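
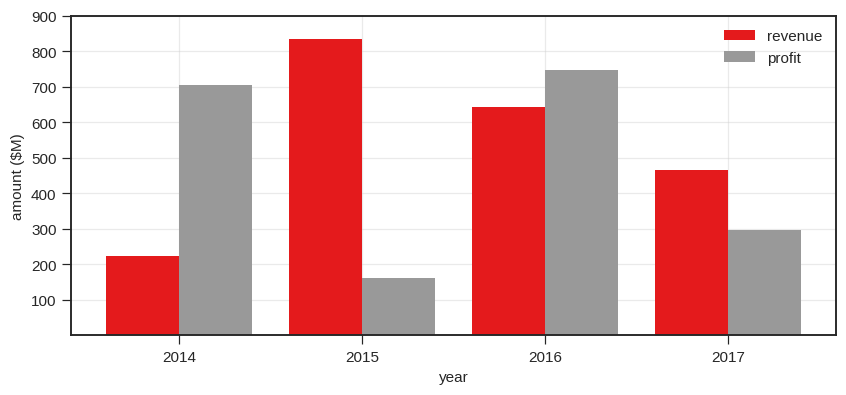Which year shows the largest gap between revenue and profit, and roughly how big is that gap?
2015, ≈ 600 $M

2015: revenue ≈ 800, profit ≈ 200 → gap ≈ 600. Next-largest (2014) is only ≈ 500.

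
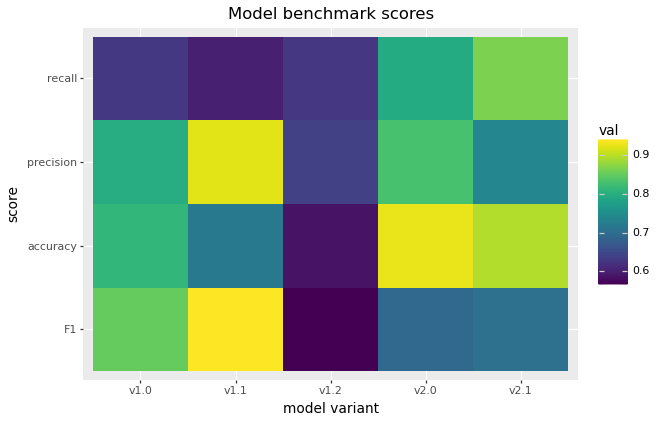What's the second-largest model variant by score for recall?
Top 3 for recall: v2.1 ≈ 0.85, v2.0 ≈ 0.80, v1.0 ≈ 0.65.

v2.0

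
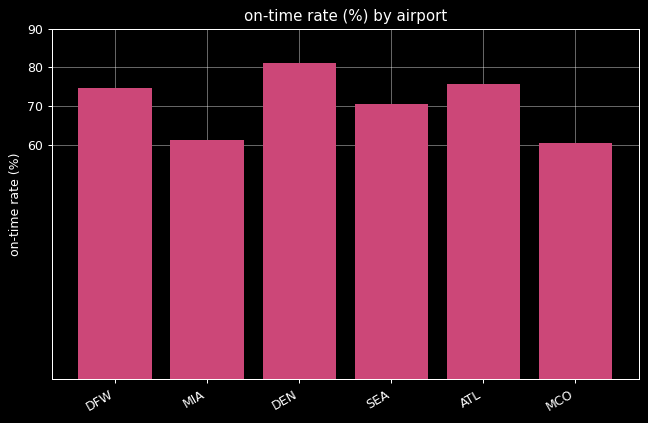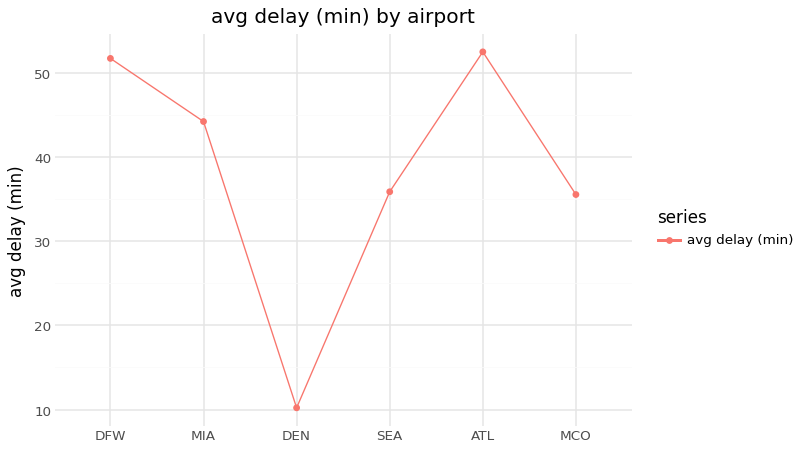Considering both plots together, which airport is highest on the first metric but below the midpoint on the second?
DEN

Chart 2 median avg delay (min) ≈ 40; below-median airports: DEN, SEA, MCO. Among those, DEN has the highest on-time rate (%) (≈ 80).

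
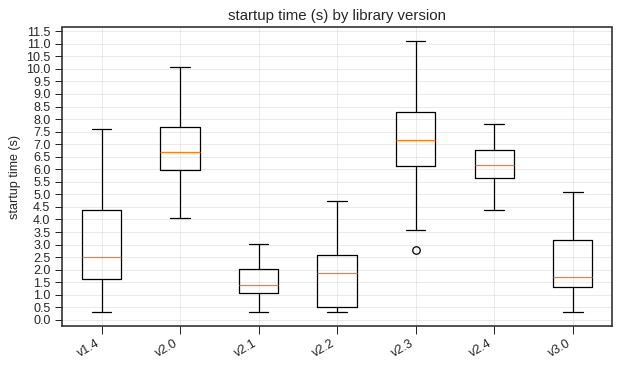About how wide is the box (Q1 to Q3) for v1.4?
≈ 3.0

Q3 ≈ 4.5, Q1 ≈ 1.5; IQR ≈ 3.0.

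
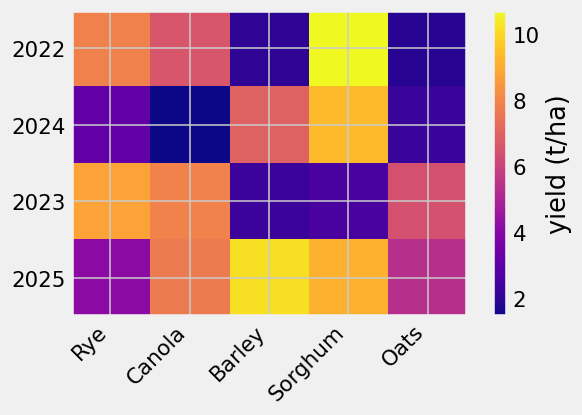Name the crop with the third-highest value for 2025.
Top 4 for 2025: Barley ≈ 10, Sorghum ≈ 9, Canola ≈ 8, Oats ≈ 5.

Canola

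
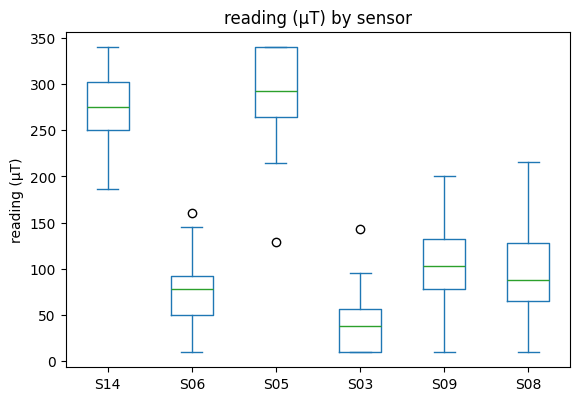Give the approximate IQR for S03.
Q3 ≈ 50, Q1 ≈ 0; IQR ≈ 50.

≈ 50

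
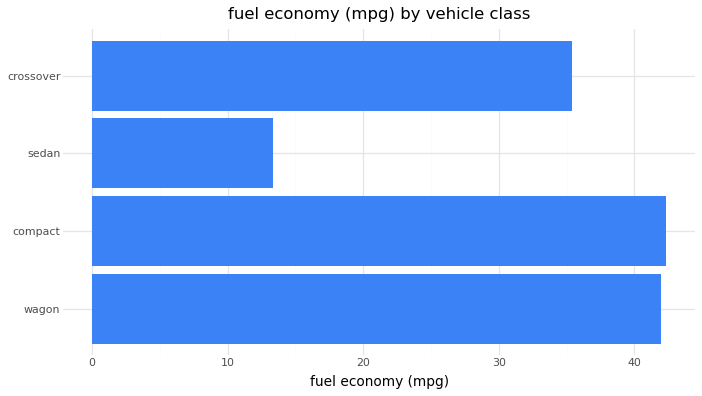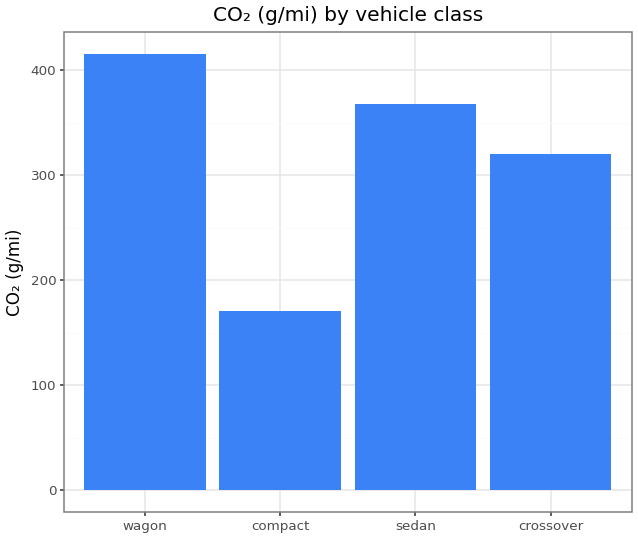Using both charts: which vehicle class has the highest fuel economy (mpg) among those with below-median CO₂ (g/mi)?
compact

Chart 2 median CO₂ (g/mi) ≈ 350; below-median vehicle classes: compact, crossover. Among those, compact has the highest fuel economy (mpg) (≈ 40).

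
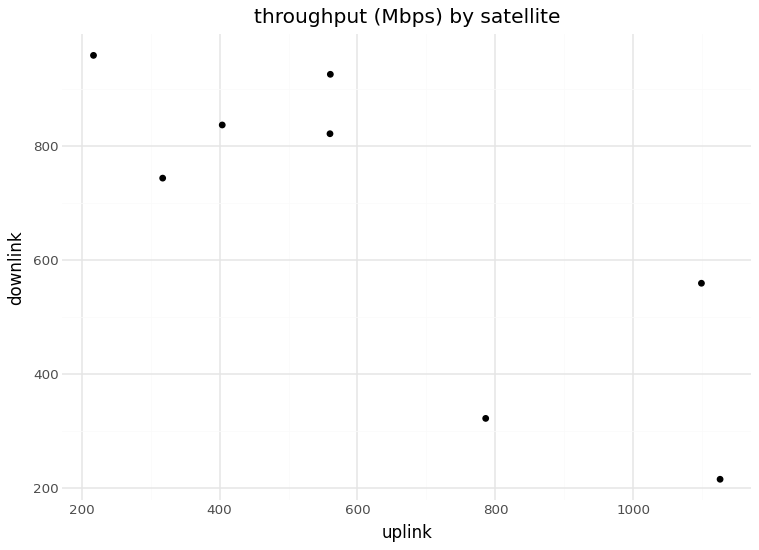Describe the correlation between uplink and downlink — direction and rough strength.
negative, strong

Points are negatively correlated; strong (|r| ≈ 0.8).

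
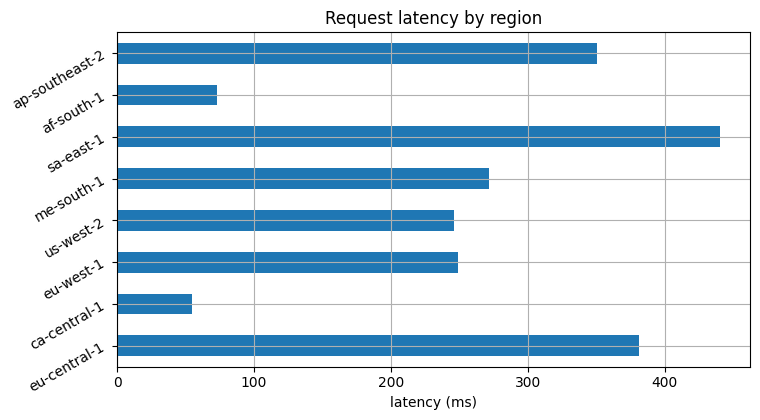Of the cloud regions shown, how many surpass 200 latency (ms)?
6

Above 200: eu-central-1, eu-west-1, us-west-2, me-south-1, sa-east-1, ap-southeast-2.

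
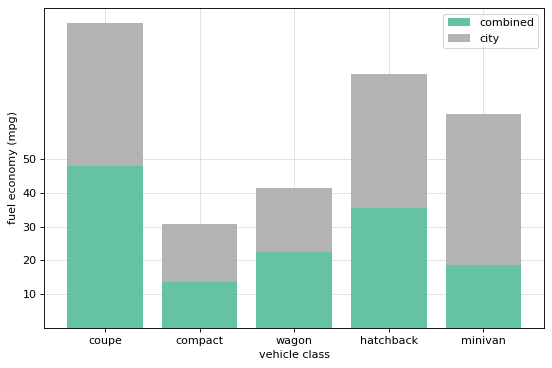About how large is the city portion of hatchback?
city top ≈ 80, bottom ≈ 40; segment ≈ 40.

≈ 40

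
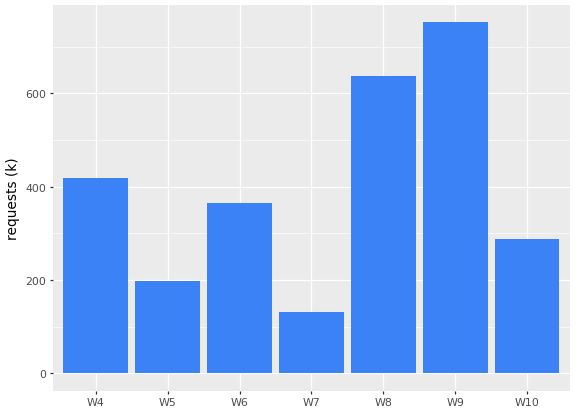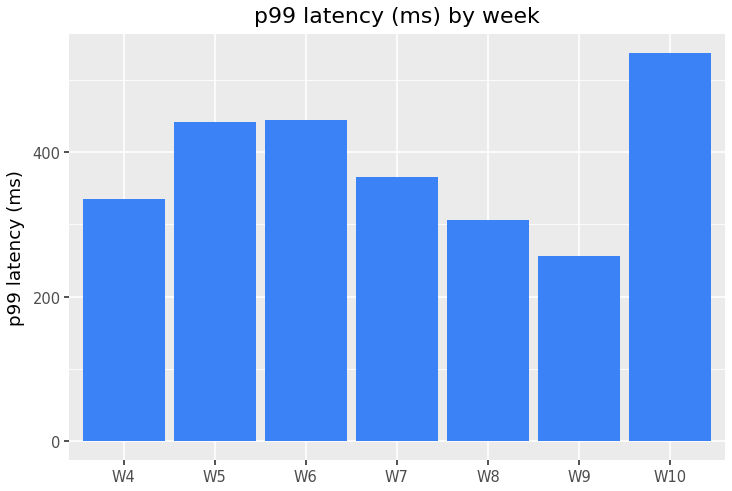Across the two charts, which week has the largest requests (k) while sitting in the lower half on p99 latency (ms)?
W9

Chart 2 median p99 latency (ms) ≈ 350; below-median weeks: W4, W8, W9. Among those, W9 has the highest requests (k) (≈ 800).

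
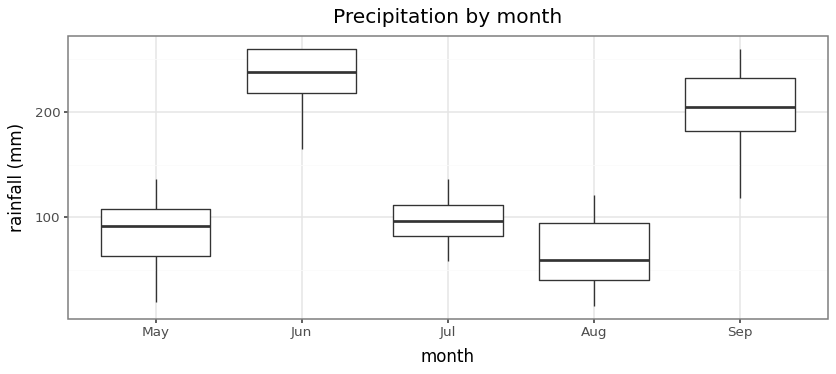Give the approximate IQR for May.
Q3 ≈ 100, Q1 ≈ 60; IQR ≈ 40.

≈ 40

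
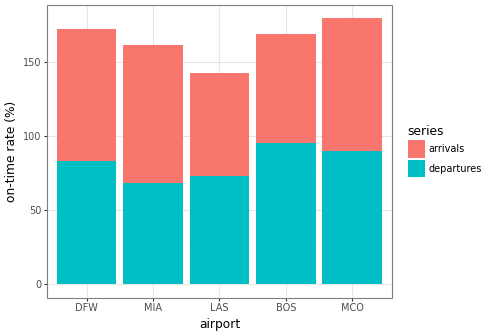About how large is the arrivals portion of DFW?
≈ 100

arrivals top ≈ 180, bottom ≈ 80; segment ≈ 100.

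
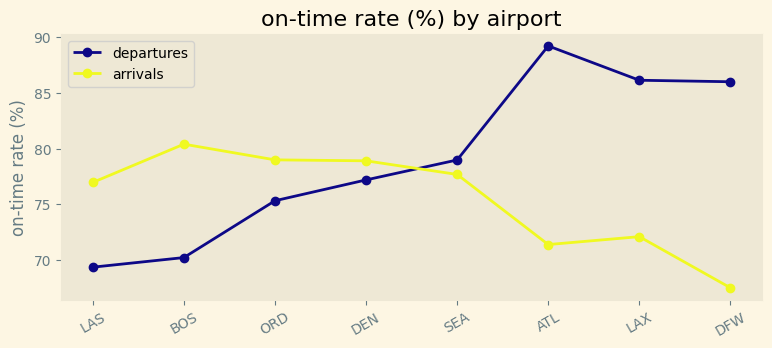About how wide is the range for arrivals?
≈ 12

Max BOS ≈ 80, min DFW ≈ 68; range ≈ 12.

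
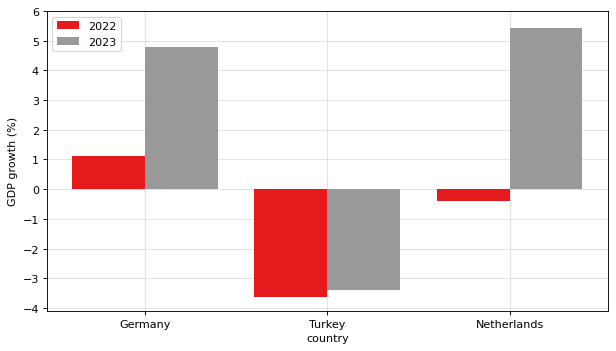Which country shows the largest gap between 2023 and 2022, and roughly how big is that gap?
Netherlands, ≈ 5 %

Netherlands: 2023 ≈ 5, 2022 ≈ 0 → gap ≈ 5. Next-largest (Germany) is only ≈ 4.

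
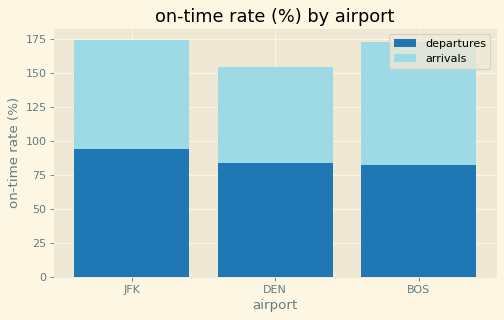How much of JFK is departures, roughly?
departures top ≈ 100, bottom ≈ 0; segment ≈ 100.

≈ 100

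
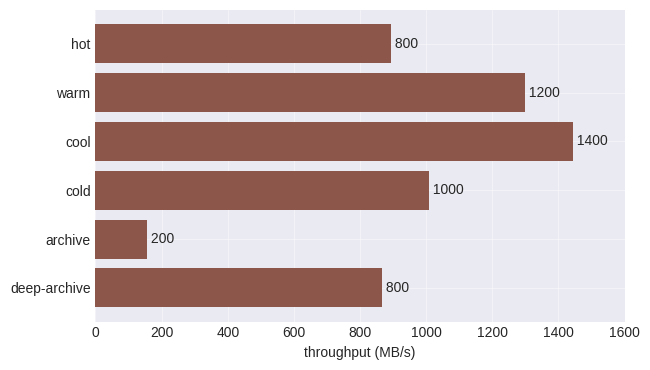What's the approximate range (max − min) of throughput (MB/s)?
Max cool ≈ 1400, min archive ≈ 200; range ≈ 1200.

≈ 1200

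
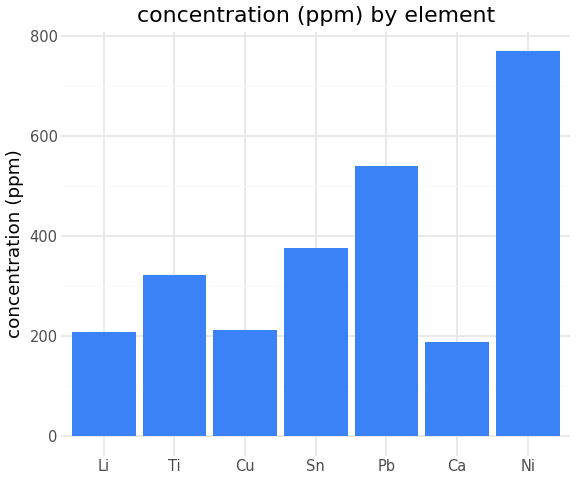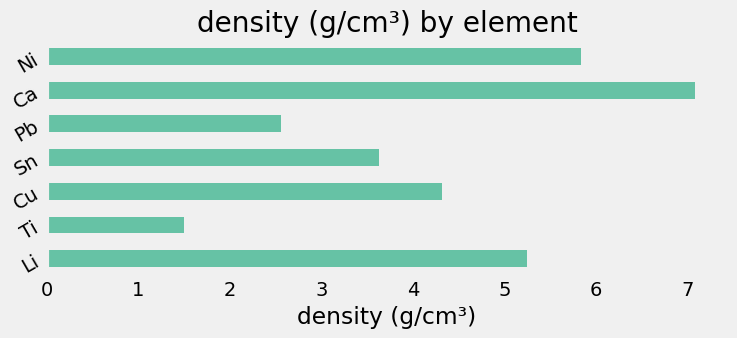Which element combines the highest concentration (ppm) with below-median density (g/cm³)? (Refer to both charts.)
Pb

Chart 2 median density (g/cm³) ≈ 4; below-median elements: Ti, Sn, Pb. Among those, Pb has the highest concentration (ppm) (≈ 500).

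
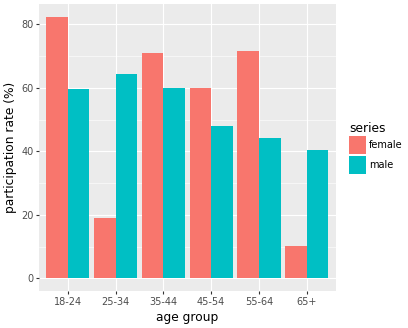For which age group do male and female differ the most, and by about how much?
25-34, ≈ 40 %

25-34: male ≈ 60, female ≈ 20 → gap ≈ 40. Next-largest (65+) is only ≈ 30.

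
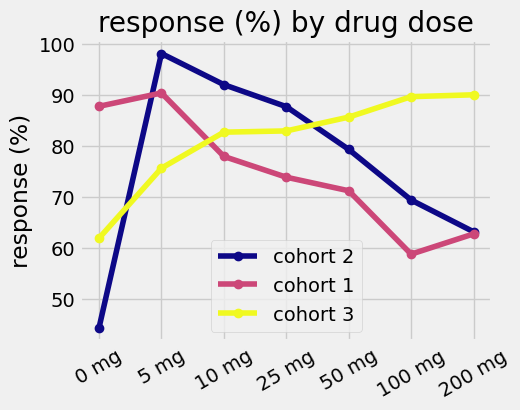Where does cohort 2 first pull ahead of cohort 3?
5 mg

0 mg: cohort 2 ≈ 45 vs cohort 3 ≈ 60 (not yet); 5 mg: cohort 2 ≈ 100 vs cohort 3 ≈ 75 (first crossover).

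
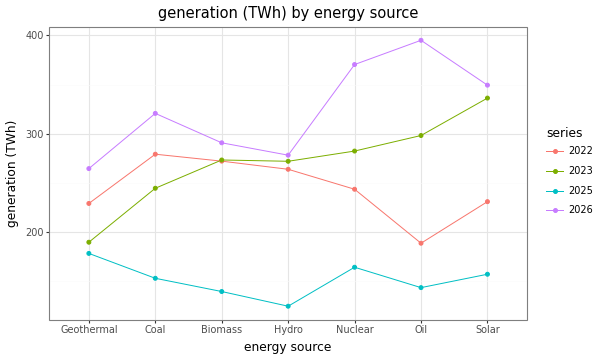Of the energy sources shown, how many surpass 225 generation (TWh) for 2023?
6

Above 225: Coal, Biomass, Hydro, Nuclear, Oil, Solar.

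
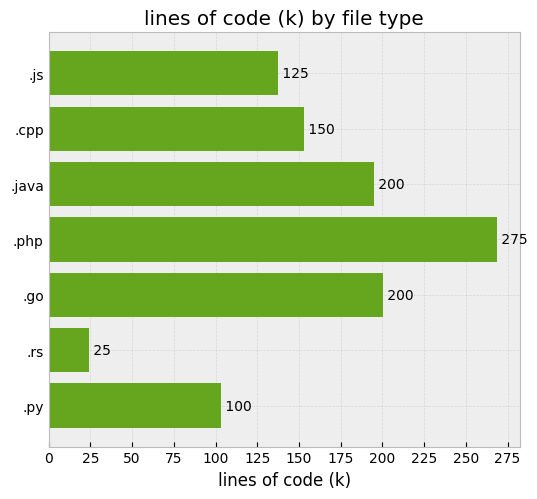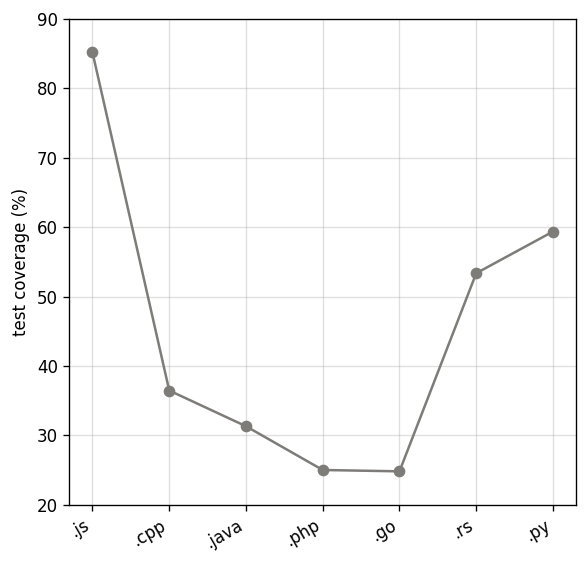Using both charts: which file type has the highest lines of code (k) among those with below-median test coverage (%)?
Chart 2 median test coverage (%) ≈ 40; below-median file types: .java, .php, .go. Among those, .php has the highest lines of code (k) (≈ 275).

.php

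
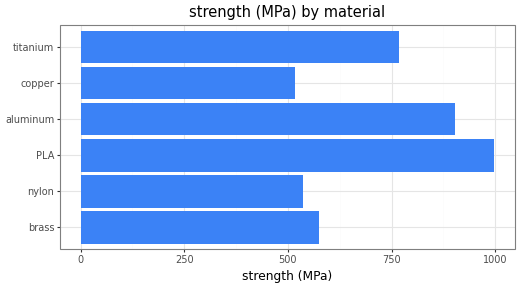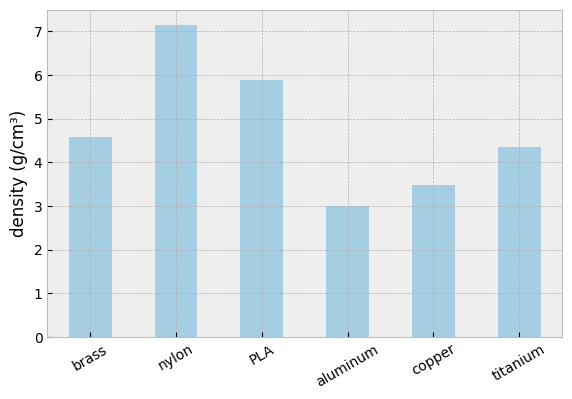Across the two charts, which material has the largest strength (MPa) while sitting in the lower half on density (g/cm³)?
aluminum

Chart 2 median density (g/cm³) ≈ 4; below-median materials: aluminum, copper, titanium. Among those, aluminum has the highest strength (MPa) (≈ 900).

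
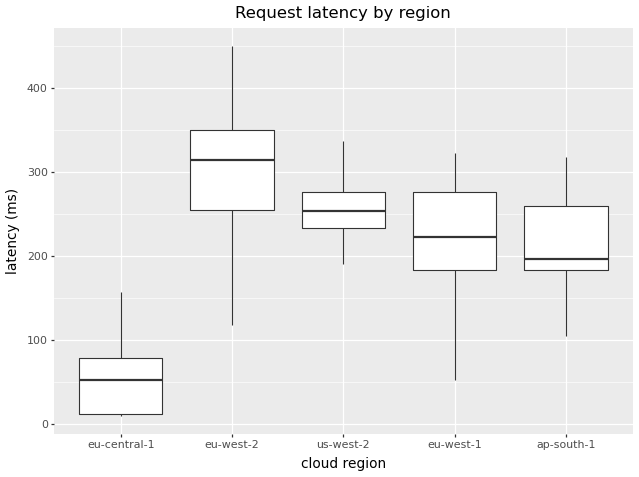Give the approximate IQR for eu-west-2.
Q3 ≈ 350, Q1 ≈ 250; IQR ≈ 100.

≈ 100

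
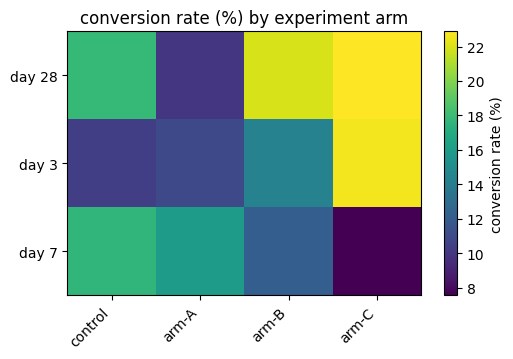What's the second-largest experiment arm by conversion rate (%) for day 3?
arm-B

Top 3 for day 3: arm-C ≈ 22, arm-B ≈ 14, arm-A ≈ 10.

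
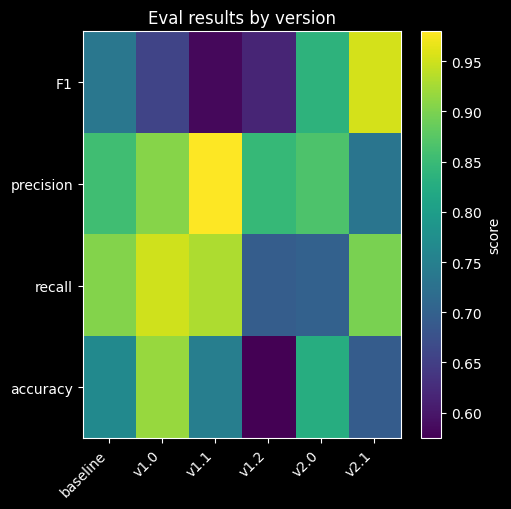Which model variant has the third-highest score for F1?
Top 4 for F1: v2.1 ≈ 0.95, v2.0 ≈ 0.85, baseline ≈ 0.75, v1.0 ≈ 0.65.

baseline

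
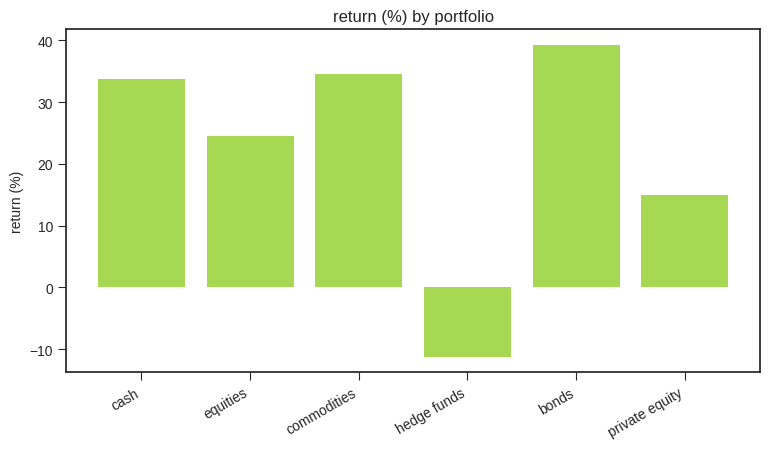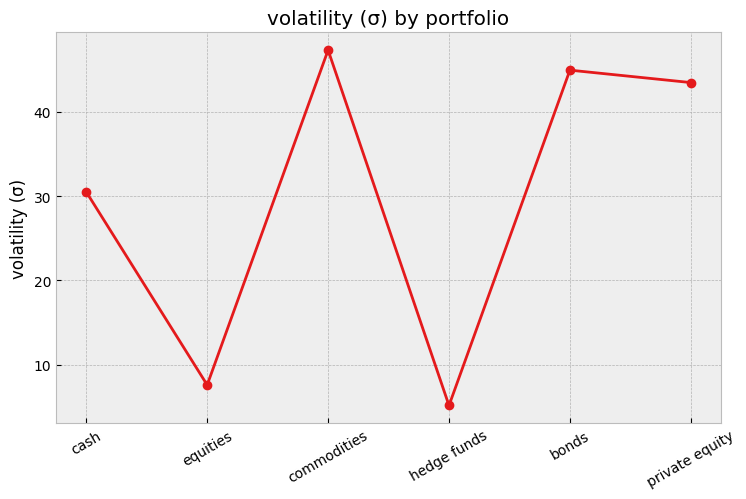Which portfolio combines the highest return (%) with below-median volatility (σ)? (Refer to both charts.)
Chart 2 median volatility (σ) ≈ 35; below-median portfolios: cash, equities, hedge funds. Among those, cash has the highest return (%) (≈ 35).

cash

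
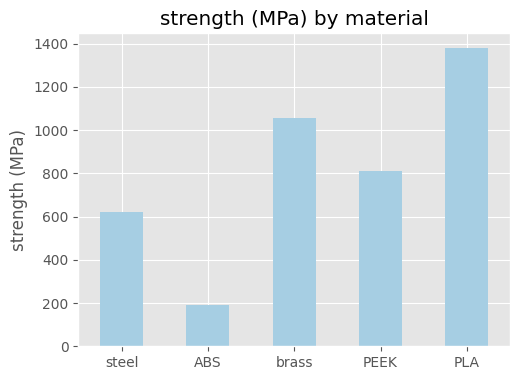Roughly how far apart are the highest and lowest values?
Max PLA ≈ 1400, min ABS ≈ 200; range ≈ 1200.

≈ 1200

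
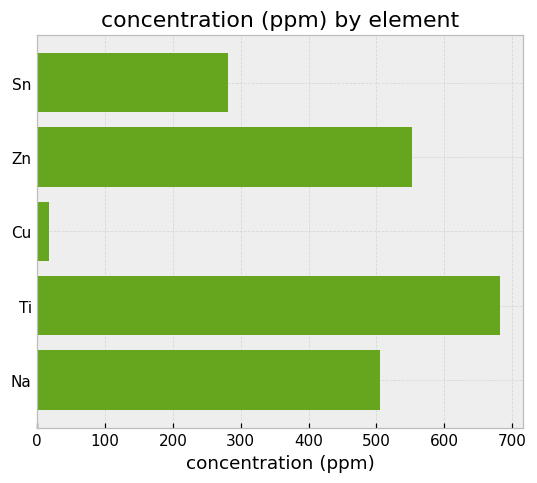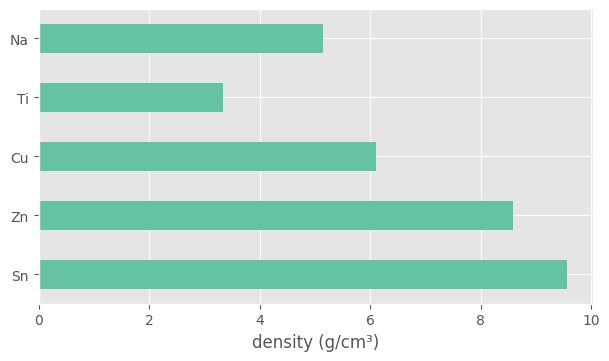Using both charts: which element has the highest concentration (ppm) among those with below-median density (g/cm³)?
Chart 2 median density (g/cm³) ≈ 6; below-median elements: Ti, Na. Among those, Ti has the highest concentration (ppm) (≈ 700).

Ti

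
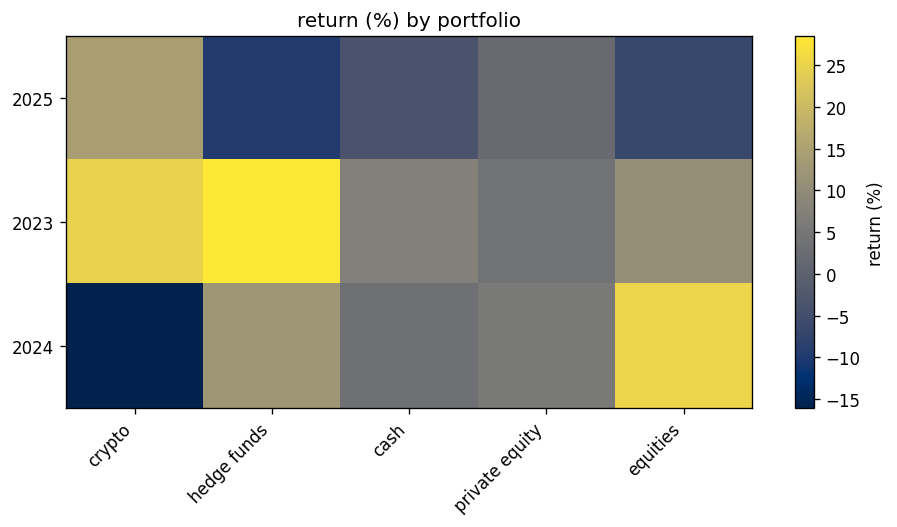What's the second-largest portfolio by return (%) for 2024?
hedge funds

Top 3 for 2024: equities ≈ 25, hedge funds ≈ 15, private equity ≈ 5.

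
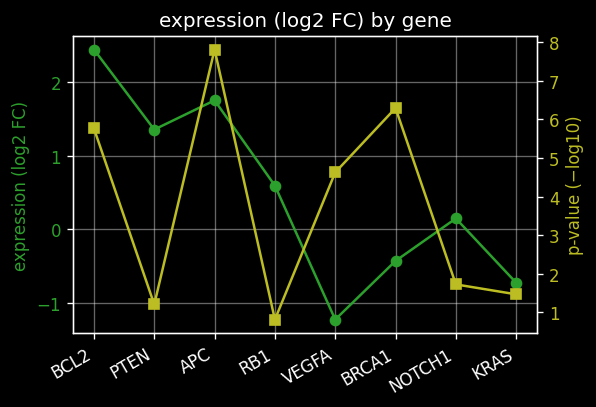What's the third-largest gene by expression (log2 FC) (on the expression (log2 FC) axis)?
PTEN

Top 4 (on the expression (log2 FC) axis): BCL2 ≈ 2.5, APC ≈ 2.0, PTEN ≈ 1.5, RB1 ≈ 0.5.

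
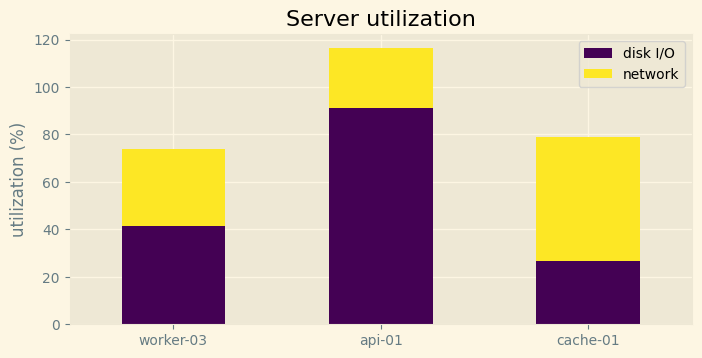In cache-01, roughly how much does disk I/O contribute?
≈ 30

disk I/O top ≈ 30, bottom ≈ 0; segment ≈ 30.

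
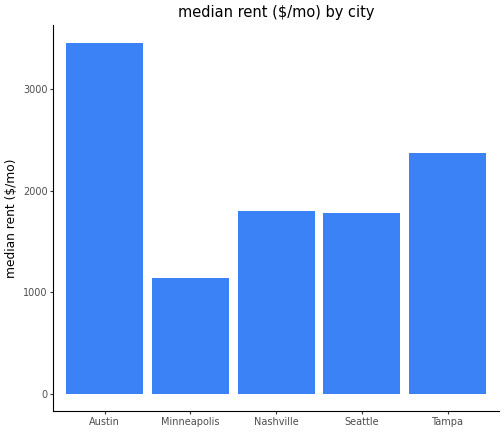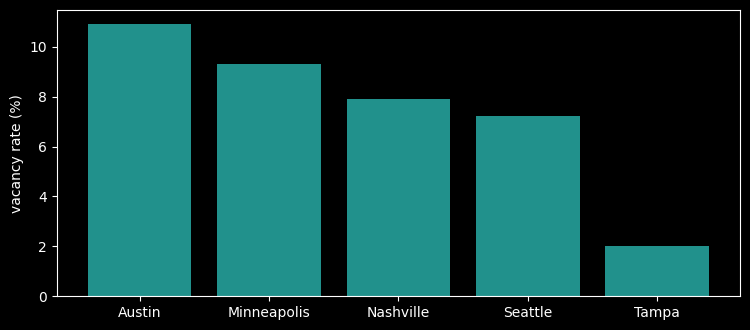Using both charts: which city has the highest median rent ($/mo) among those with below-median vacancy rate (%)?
Chart 2 median vacancy rate (%) ≈ 8; below-median cities: Seattle, Tampa. Among those, Tampa has the highest median rent ($/mo) (≈ 2500).

Tampa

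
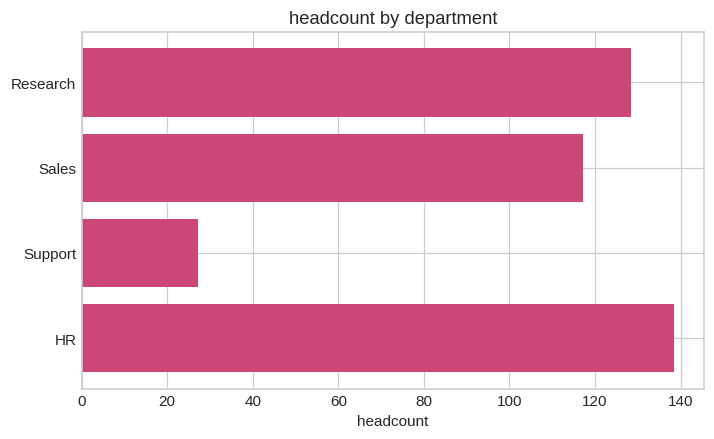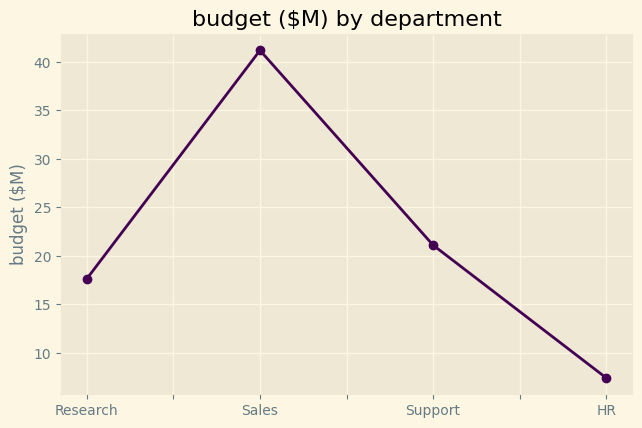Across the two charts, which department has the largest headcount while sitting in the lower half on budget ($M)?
HR

Chart 2 median budget ($M) ≈ 20; below-median departments: Research, HR. Among those, HR has the highest headcount (≈ 140).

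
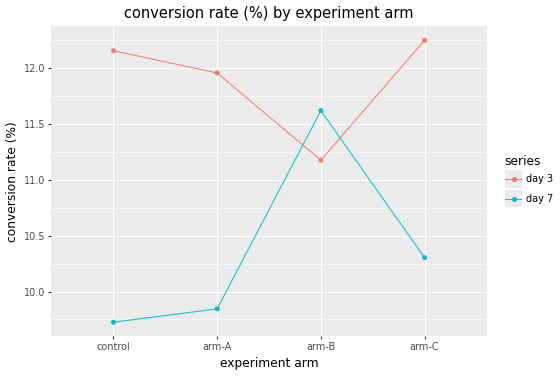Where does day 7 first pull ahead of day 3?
arm-B

arm-A: day 7 ≈ 10.0 vs day 3 ≈ 12.0 (not yet); arm-B: day 7 ≈ 11.5 vs day 3 ≈ 11.0 (first crossover).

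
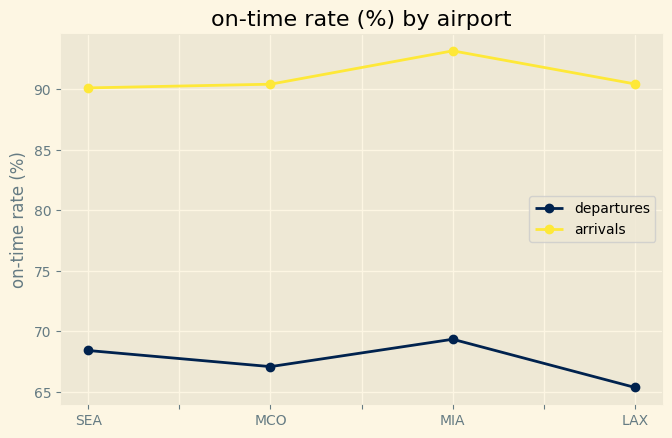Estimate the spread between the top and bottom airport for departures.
≈ 5

Max MIA ≈ 70, min LAX ≈ 65; range ≈ 5.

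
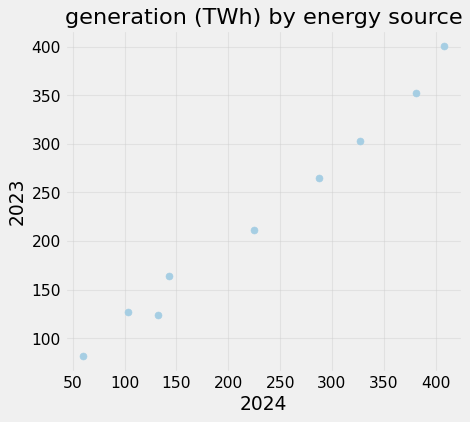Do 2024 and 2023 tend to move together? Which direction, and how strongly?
positive, strong

Points are positively correlated; strong (|r| ≈ 1.0).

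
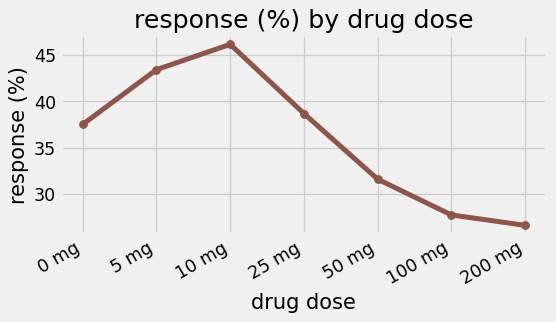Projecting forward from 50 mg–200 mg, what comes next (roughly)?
≈ 23

Last three: 32, 28, 26 → slope ≈ -3/step → next ≈ 23.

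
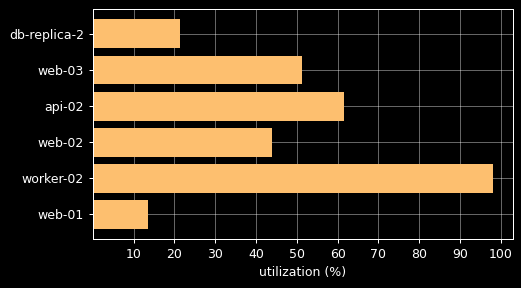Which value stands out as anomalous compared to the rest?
worker-02 ≈ 100; the rest sit between ≈ 10 and ≈ 60.

worker-02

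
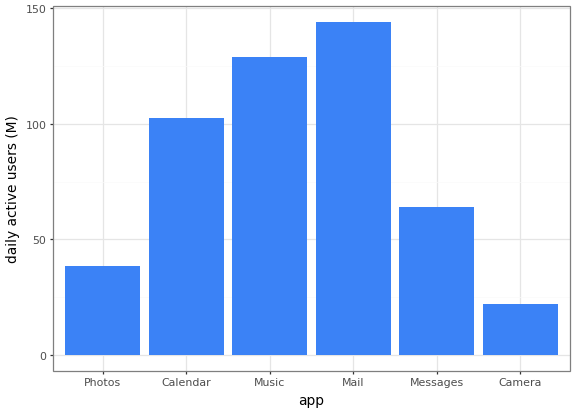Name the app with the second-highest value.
Music

Top 3: Mail ≈ 140, Music ≈ 120, Calendar ≈ 100.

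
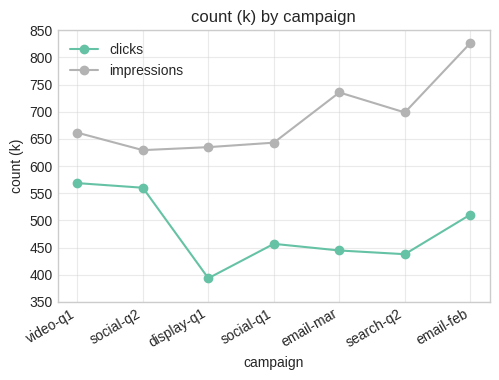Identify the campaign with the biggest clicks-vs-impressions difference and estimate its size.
email-feb, ≈ 350 k

email-feb: clicks ≈ 500, impressions ≈ 850 → gap ≈ 350. Next-largest (email-mar) is only ≈ 300.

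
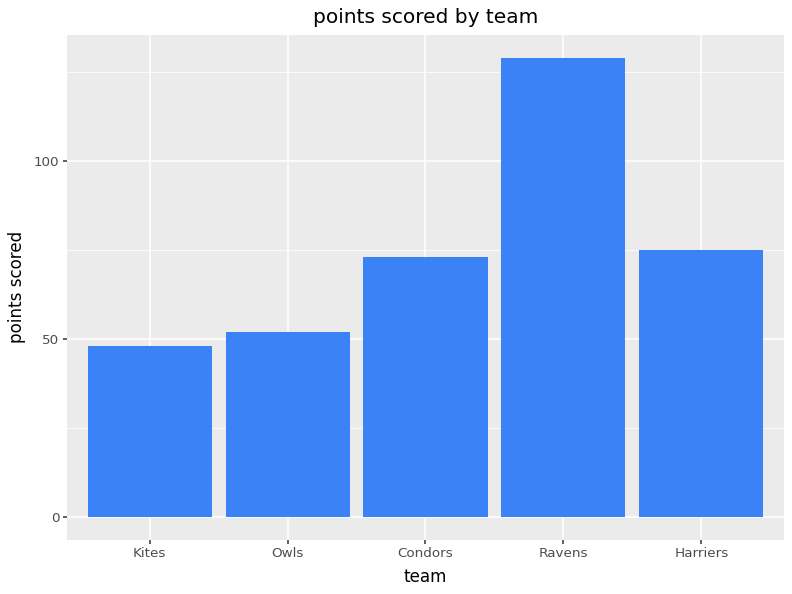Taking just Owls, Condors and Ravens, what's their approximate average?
≈ 87

(60 + 80 + 120) / 3 ≈ 87.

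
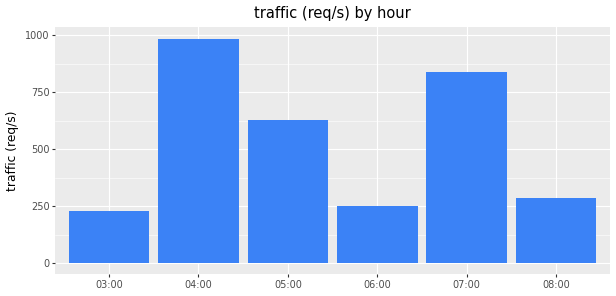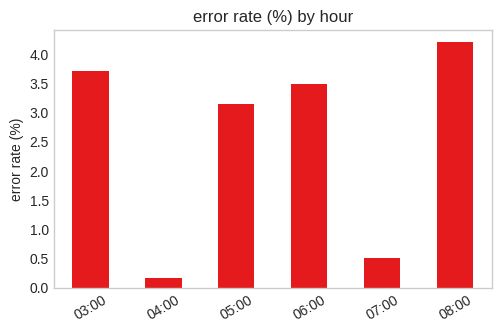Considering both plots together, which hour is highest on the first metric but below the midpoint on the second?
Chart 2 median error rate (%) ≈ 3.5; below-median hours: 04:00, 05:00, 07:00. Among those, 04:00 has the highest traffic (req/s) (≈ 1000).

04:00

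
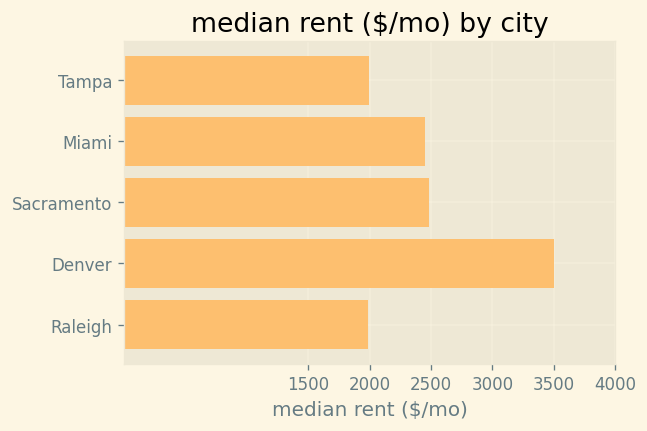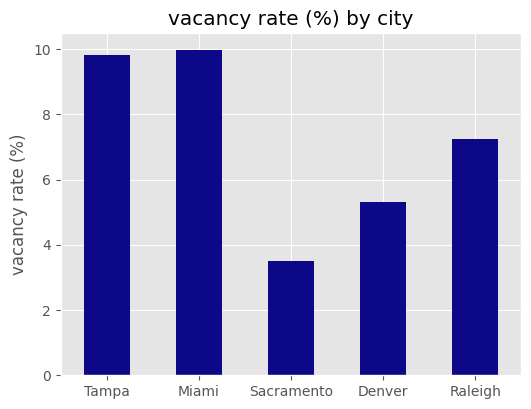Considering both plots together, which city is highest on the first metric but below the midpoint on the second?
Denver

Chart 2 median vacancy rate (%) ≈ 7; below-median cities: Sacramento, Denver. Among those, Denver has the highest median rent ($/mo) (≈ 3500).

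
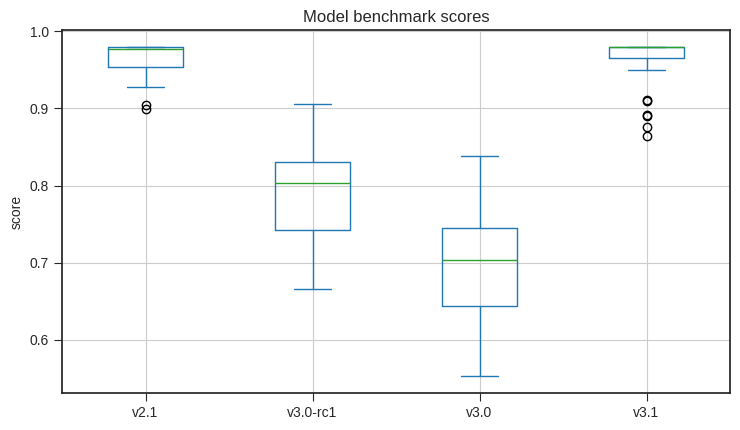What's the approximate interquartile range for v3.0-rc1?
Q3 ≈ 0.85, Q1 ≈ 0.75; IQR ≈ 0.10.

≈ 0.10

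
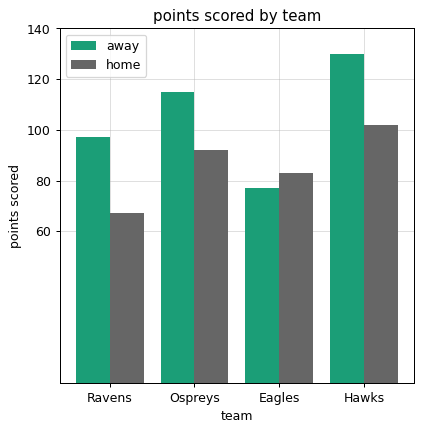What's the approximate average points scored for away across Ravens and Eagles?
≈ 90

(100 + 80) / 2 ≈ 90.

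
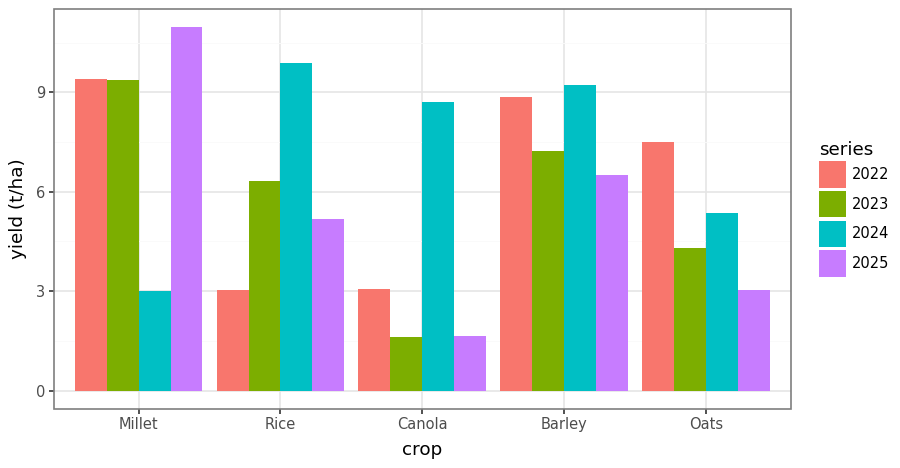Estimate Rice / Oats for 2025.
≈ 1.67×

Rice ≈ 5, Oats ≈ 3; 5/3 ≈ 1.67.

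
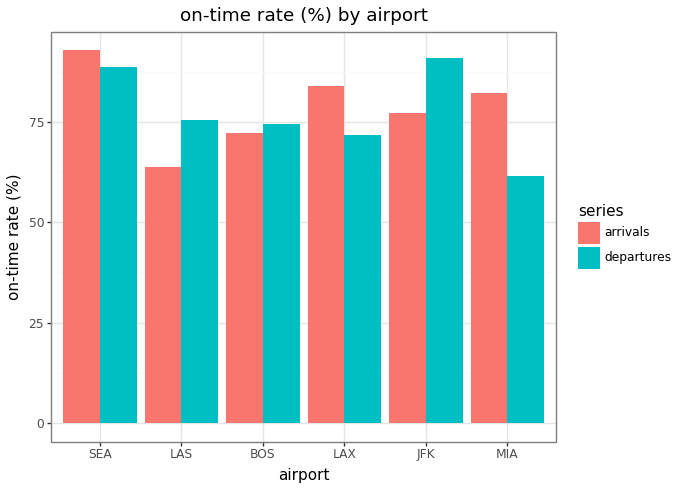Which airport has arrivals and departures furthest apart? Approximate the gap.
MIA, ≈ 20 %

MIA: arrivals ≈ 80, departures ≈ 60 → gap ≈ 20. Next-largest (JFK) is only ≈ 10.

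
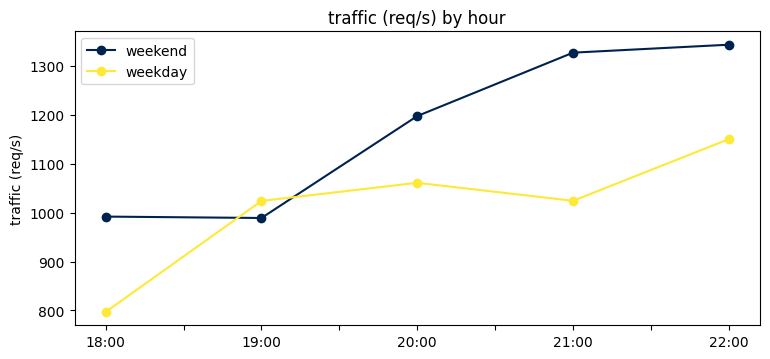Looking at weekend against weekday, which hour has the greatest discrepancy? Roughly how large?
21:00: weekend ≈ 1350, weekday ≈ 1000 → gap ≈ 350. Next-largest (18:00) is only ≈ 200.

21:00, ≈ 350 req/s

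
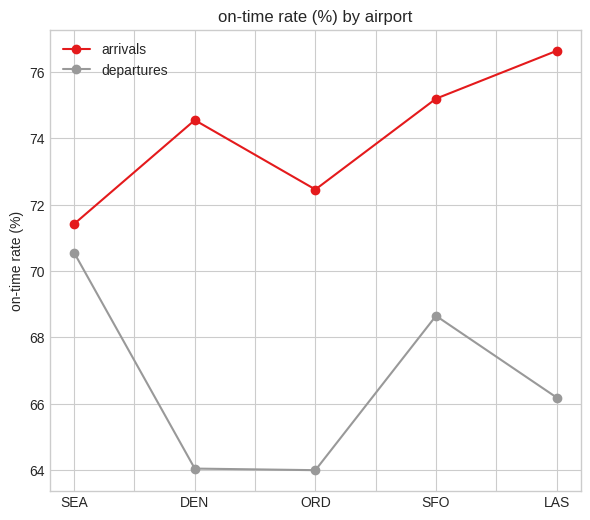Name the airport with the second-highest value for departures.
SFO

Top 3 for departures: SEA ≈ 70, SFO ≈ 68, LAS ≈ 66.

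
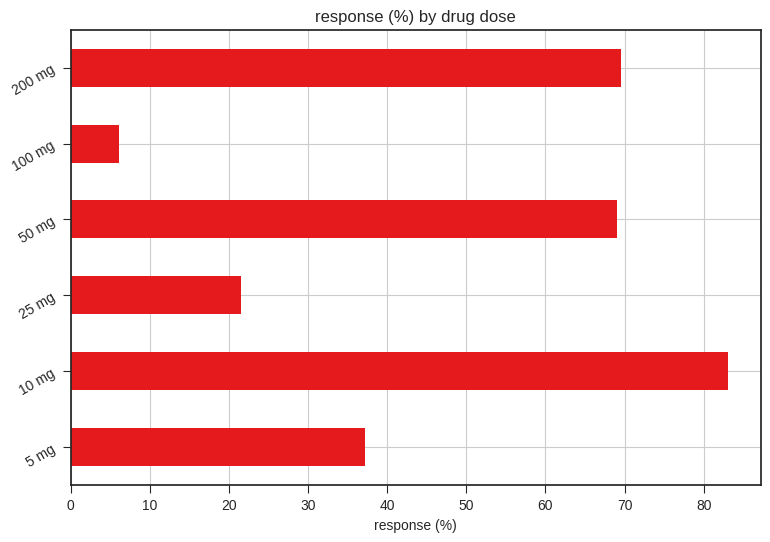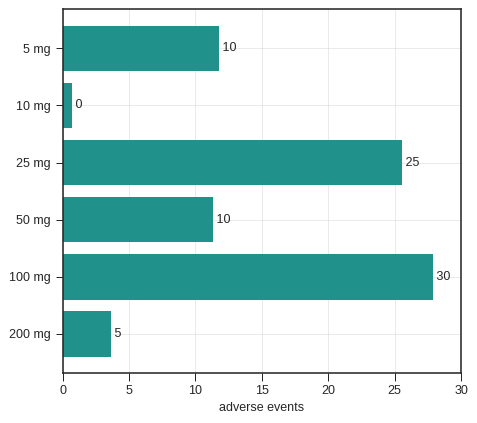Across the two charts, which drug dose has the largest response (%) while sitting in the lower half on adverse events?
10 mg

Chart 2 median adverse events ≈ 10; below-median drug doses: 10 mg, 50 mg, 200 mg. Among those, 10 mg has the highest response (%) (≈ 80).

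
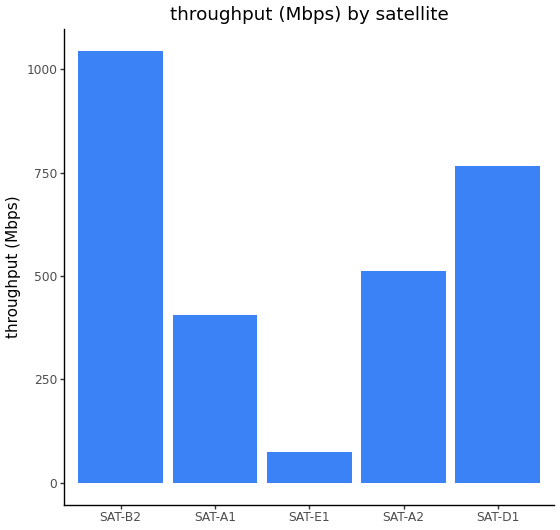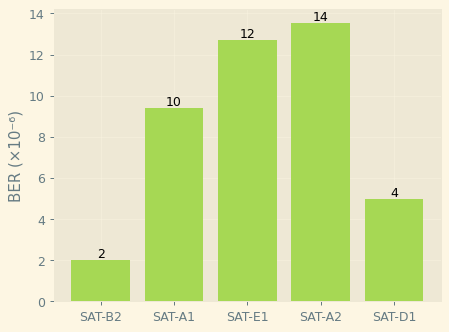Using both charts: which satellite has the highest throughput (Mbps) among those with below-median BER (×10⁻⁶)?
Chart 2 median BER (×10⁻⁶) ≈ 10; below-median satellites: SAT-B2, SAT-D1. Among those, SAT-B2 has the highest throughput (Mbps) (≈ 1000).

SAT-B2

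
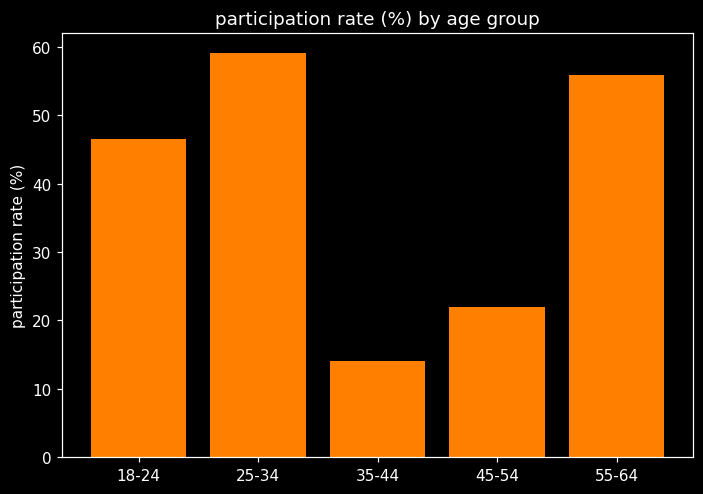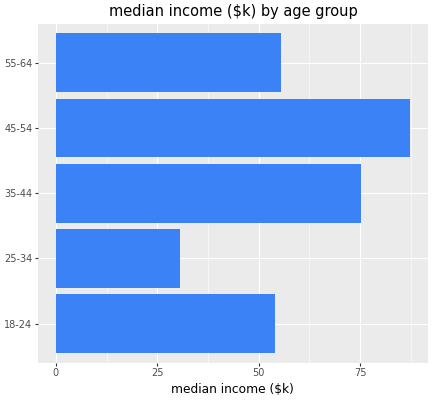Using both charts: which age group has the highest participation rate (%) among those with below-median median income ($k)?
Chart 2 median median income ($k) ≈ 60; below-median age groups: 18-24, 25-34. Among those, 25-34 has the highest participation rate (%) (≈ 60).

25-34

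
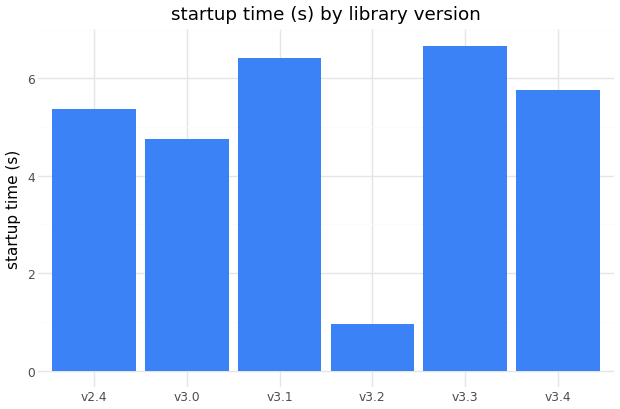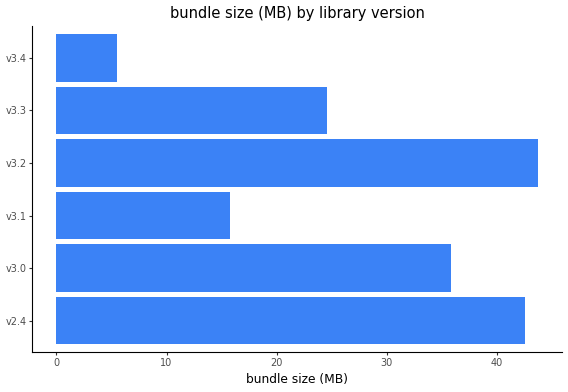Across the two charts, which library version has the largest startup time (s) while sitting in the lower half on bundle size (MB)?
Chart 2 median bundle size (MB) ≈ 30; below-median library versions: v3.1, v3.3, v3.4. Among those, v3.3 has the highest startup time (s) (≈ 7).

v3.3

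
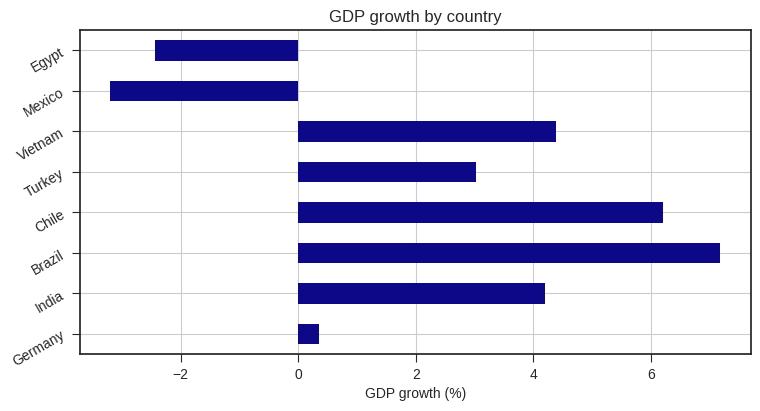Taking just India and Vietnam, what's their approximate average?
(4 + 4) / 2 ≈ 4.

≈ 4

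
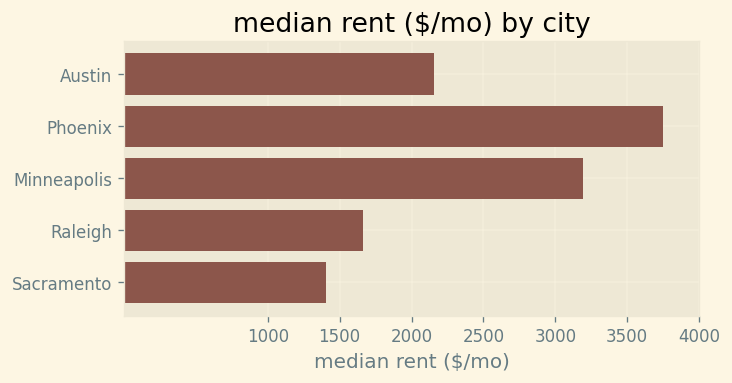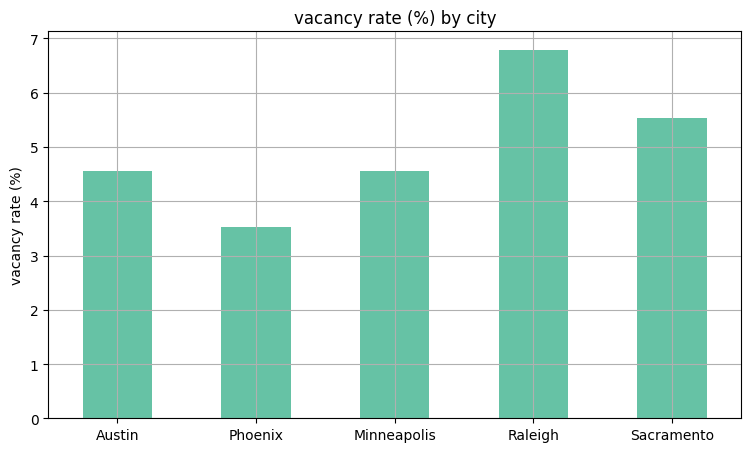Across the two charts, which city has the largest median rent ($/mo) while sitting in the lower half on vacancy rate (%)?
Phoenix

Chart 2 median vacancy rate (%) ≈ 5; below-median cities: Phoenix, Minneapolis. Among those, Phoenix has the highest median rent ($/mo) (≈ 4000).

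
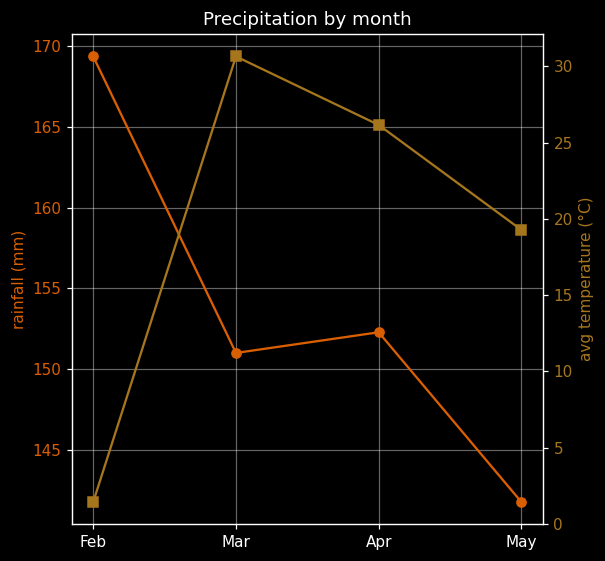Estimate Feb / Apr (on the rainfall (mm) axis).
Feb ≈ 170, Apr ≈ 150; 170/150 ≈ 1.13.

≈ 1.13×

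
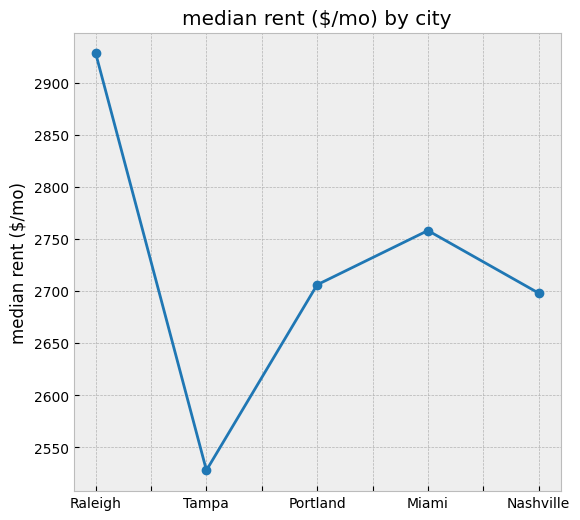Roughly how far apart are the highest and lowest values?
Max Raleigh ≈ 2950, min Tampa ≈ 2550; range ≈ 400.

≈ 400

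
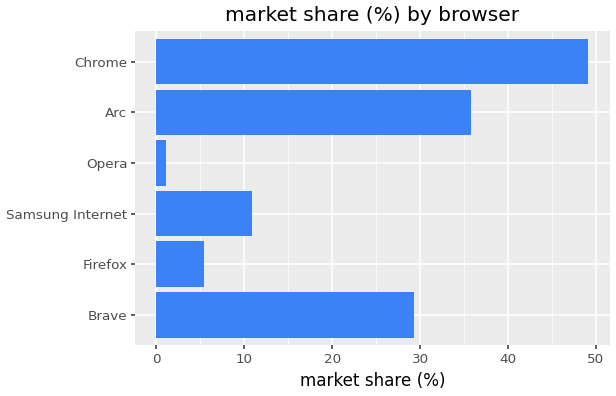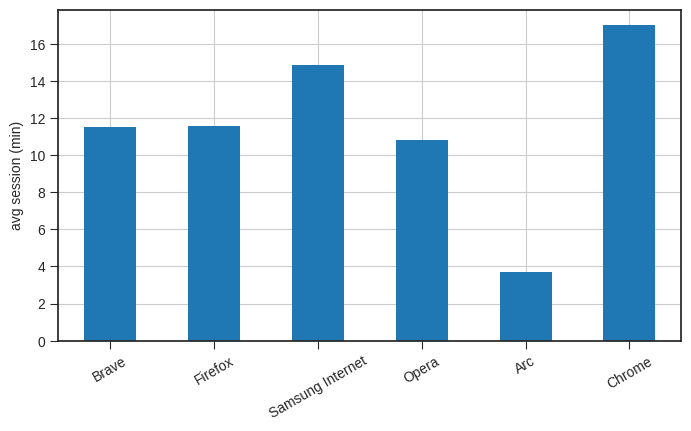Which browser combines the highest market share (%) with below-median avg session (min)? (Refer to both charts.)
Chart 2 median avg session (min) ≈ 12; below-median browsers: Brave, Opera, Arc. Among those, Arc has the highest market share (%) (≈ 35).

Arc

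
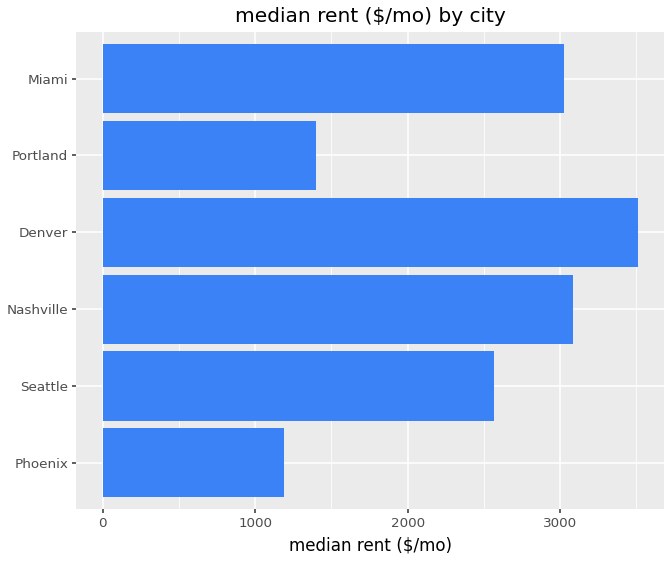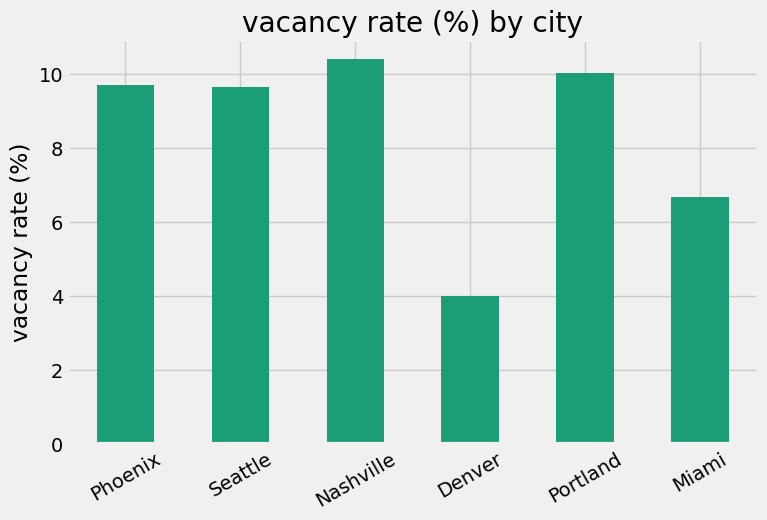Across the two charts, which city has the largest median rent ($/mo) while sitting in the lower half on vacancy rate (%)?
Denver

Chart 2 median vacancy rate (%) ≈ 10; below-median cities: Seattle, Denver, Miami. Among those, Denver has the highest median rent ($/mo) (≈ 3500).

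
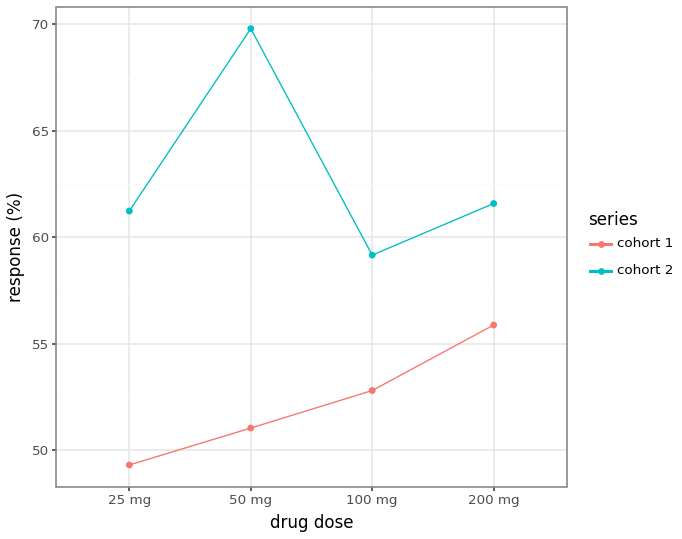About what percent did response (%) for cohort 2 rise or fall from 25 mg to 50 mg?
25 mg ≈ 62, 50 mg ≈ 70; (70 − 62) / 62 ≈ +12.9%.

≈ +12.9%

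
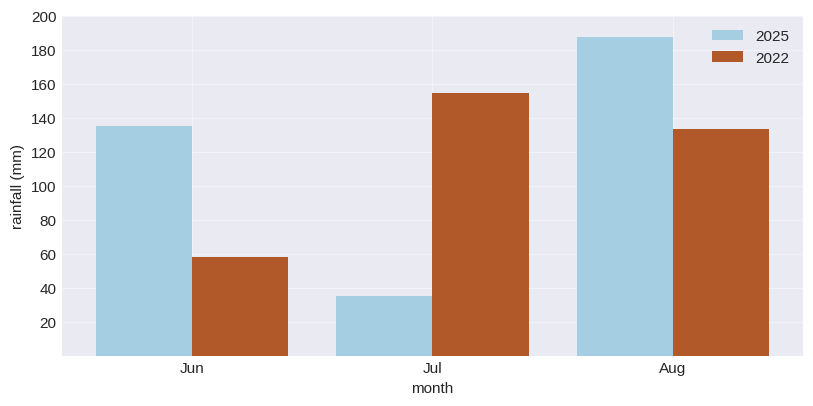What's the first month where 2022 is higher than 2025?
Jun: 2022 ≈ 60 vs 2025 ≈ 140 (not yet); Jul: 2022 ≈ 160 vs 2025 ≈ 40 (first crossover).

Jul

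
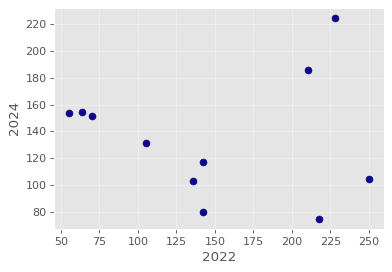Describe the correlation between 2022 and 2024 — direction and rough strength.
no clear correlation

Points are roughly uncorrelated; weak (|r| ≈ 0.0).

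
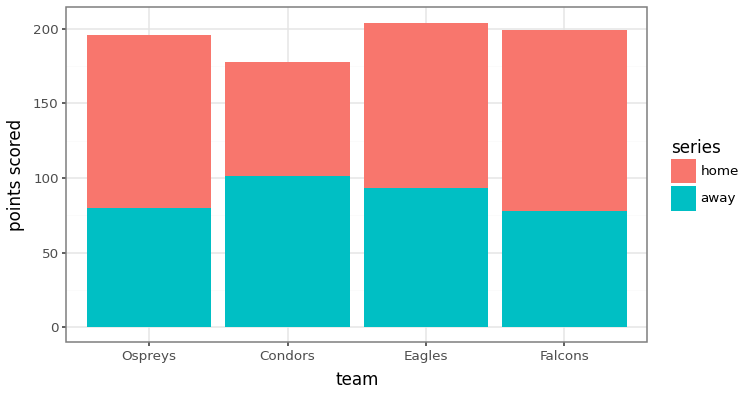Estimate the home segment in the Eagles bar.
≈ 100

home top ≈ 200, bottom ≈ 100; segment ≈ 100.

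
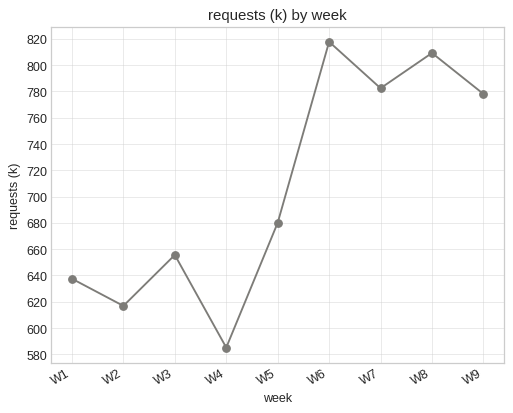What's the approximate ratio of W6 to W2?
≈ 1.32×

W6 ≈ 820, W2 ≈ 620; 820/620 ≈ 1.32.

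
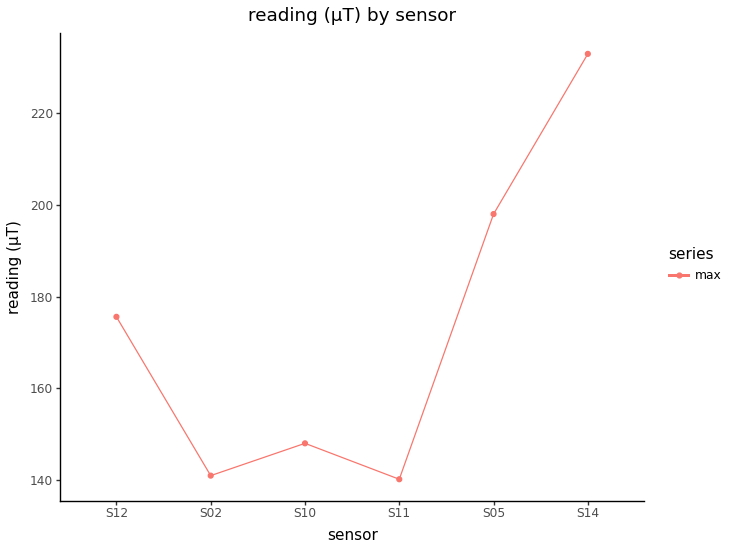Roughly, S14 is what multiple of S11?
≈ 1.64×

S14 ≈ 230, S11 ≈ 140; 230/140 ≈ 1.64.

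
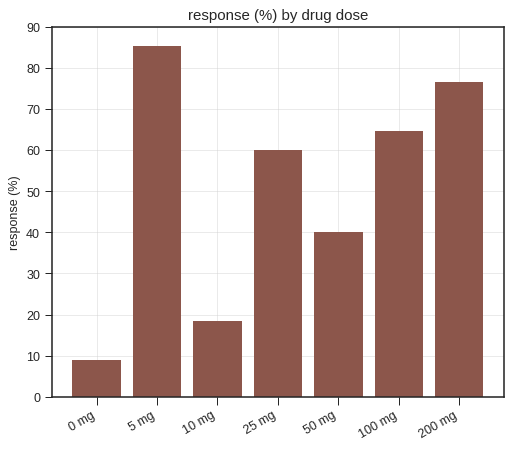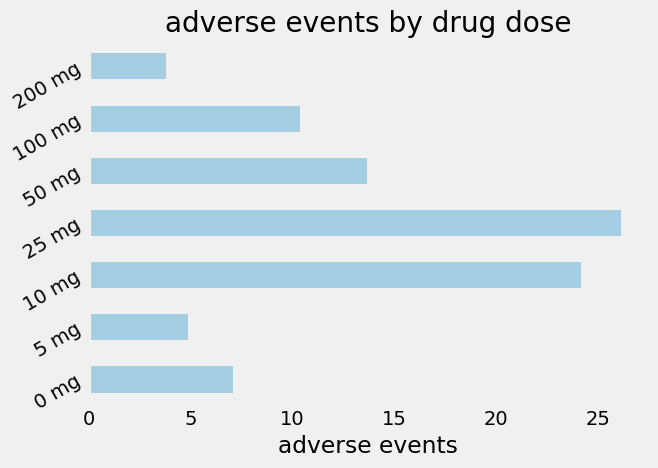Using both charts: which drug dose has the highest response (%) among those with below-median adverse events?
5 mg

Chart 2 median adverse events ≈ 10; below-median drug doses: 0 mg, 5 mg, 200 mg. Among those, 5 mg has the highest response (%) (≈ 90).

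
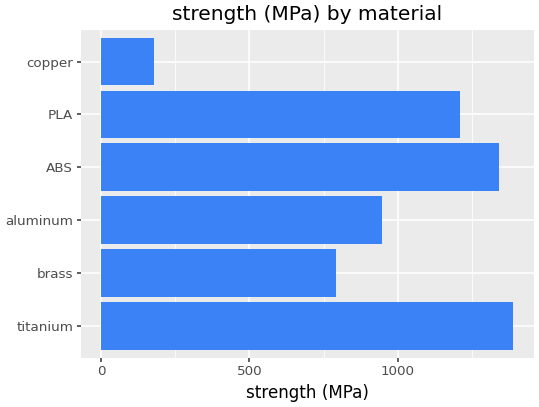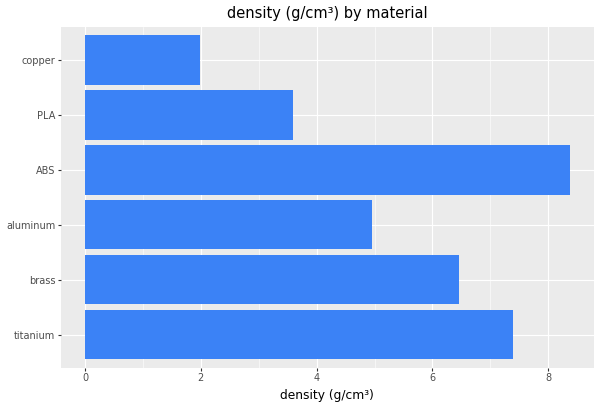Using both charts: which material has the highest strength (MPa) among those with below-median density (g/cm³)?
PLA

Chart 2 median density (g/cm³) ≈ 6; below-median materials: aluminum, PLA, copper. Among those, PLA has the highest strength (MPa) (≈ 1200).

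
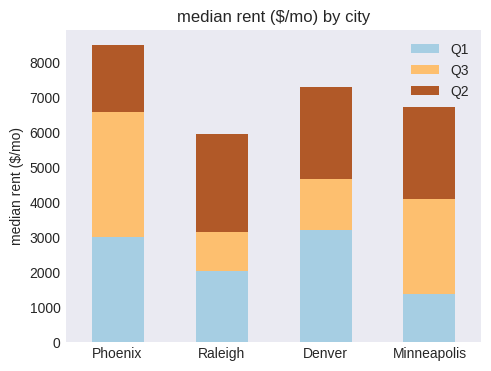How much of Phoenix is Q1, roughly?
Q1 top ≈ 3000, bottom ≈ 0; segment ≈ 3000.

≈ 3000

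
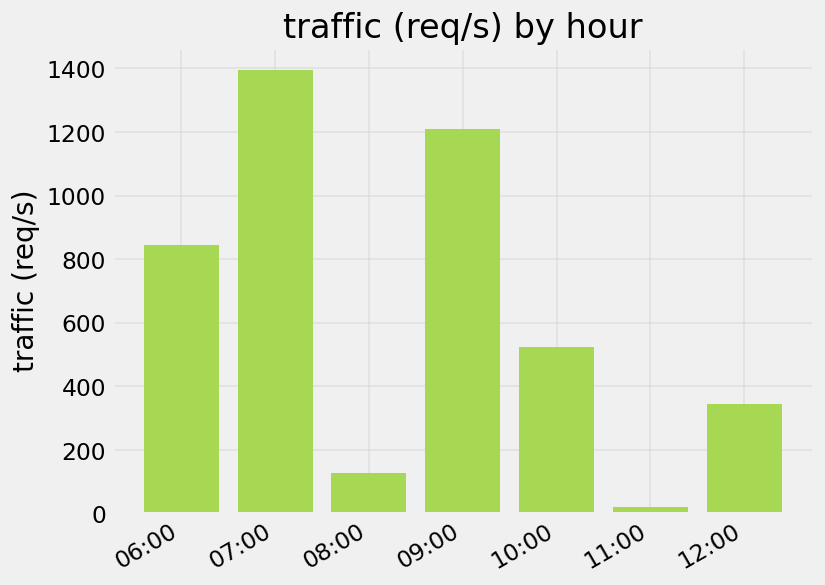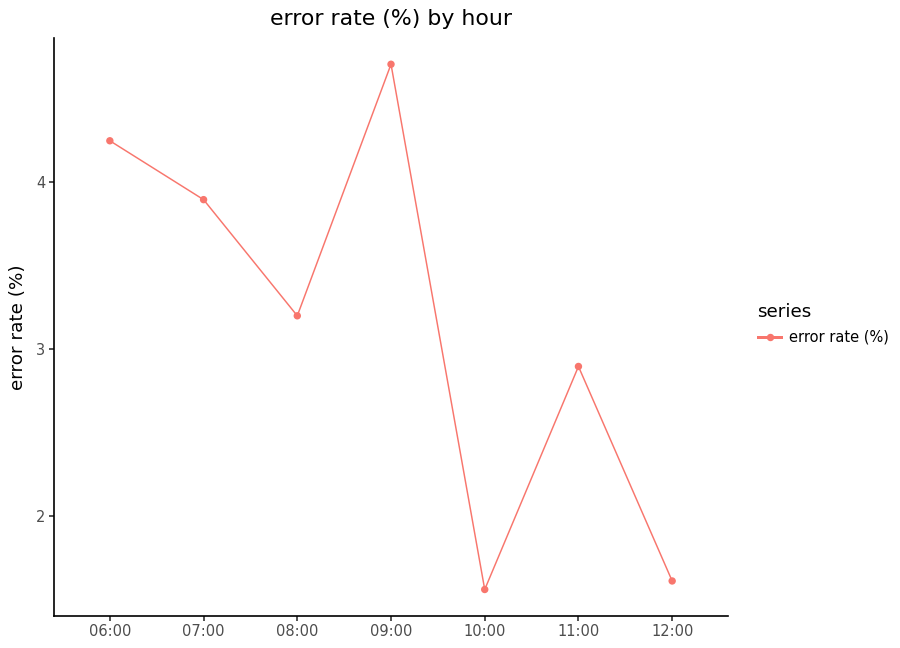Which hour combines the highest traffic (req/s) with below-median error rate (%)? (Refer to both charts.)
Chart 2 median error rate (%) ≈ 3; below-median hours: 10:00, 11:00, 12:00. Among those, 10:00 has the highest traffic (req/s) (≈ 600).

10:00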